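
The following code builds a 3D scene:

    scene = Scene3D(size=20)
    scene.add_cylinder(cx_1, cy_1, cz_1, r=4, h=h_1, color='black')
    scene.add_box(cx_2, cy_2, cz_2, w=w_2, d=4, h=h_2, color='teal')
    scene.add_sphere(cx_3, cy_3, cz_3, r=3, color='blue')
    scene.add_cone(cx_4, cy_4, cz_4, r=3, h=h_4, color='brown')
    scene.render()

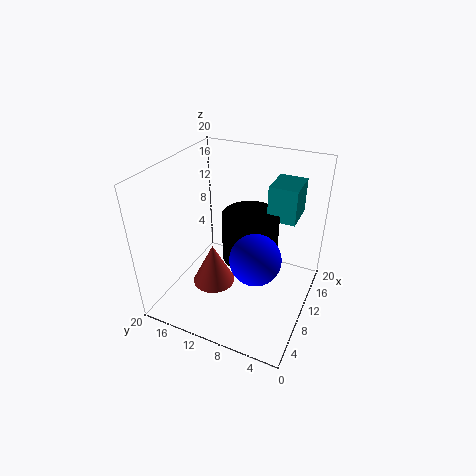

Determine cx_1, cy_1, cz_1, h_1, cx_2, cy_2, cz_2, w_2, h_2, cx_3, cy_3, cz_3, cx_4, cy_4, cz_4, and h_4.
cx_1 = 12
cy_1 = 9
cz_1 = 6
h_1 = 7
cx_2 = 13
cy_2 = 3
cz_2 = 12
w_2 = 5
h_2 = 5
cx_3 = 4
cy_3 = 5
cz_3 = 12
cx_4 = 8
cy_4 = 13
cz_4 = 3
h_4 = 6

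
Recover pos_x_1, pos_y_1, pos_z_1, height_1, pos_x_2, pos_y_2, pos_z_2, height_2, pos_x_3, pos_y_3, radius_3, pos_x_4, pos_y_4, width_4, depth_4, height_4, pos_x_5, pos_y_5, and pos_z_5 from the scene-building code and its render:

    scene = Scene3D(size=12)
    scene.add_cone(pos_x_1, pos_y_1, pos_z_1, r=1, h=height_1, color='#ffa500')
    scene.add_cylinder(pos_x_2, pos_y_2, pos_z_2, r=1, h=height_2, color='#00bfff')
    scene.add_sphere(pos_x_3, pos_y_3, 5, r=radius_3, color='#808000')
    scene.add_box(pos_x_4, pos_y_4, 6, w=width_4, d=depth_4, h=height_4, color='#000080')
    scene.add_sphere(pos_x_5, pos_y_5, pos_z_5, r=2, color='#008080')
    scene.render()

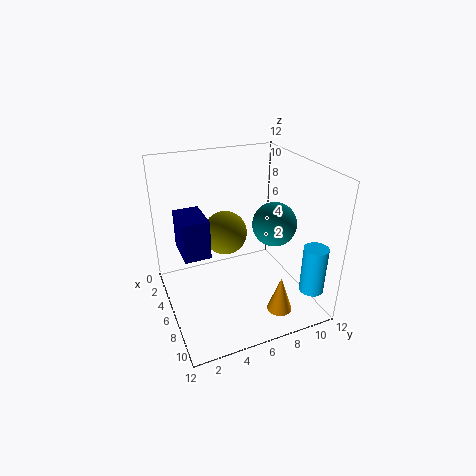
pos_x_1 = 10, pos_y_1 = 8, pos_z_1 = 1, height_1 = 3, pos_x_2 = 10, pos_y_2 = 11, pos_z_2 = 2, height_2 = 4, pos_x_3 = 3, pos_y_3 = 6, radius_3 = 2, pos_x_4 = 5, pos_y_4 = 1, width_4 = 3, depth_4 = 2, height_4 = 3, pos_x_5 = 5, pos_y_5 = 10, pos_z_5 = 6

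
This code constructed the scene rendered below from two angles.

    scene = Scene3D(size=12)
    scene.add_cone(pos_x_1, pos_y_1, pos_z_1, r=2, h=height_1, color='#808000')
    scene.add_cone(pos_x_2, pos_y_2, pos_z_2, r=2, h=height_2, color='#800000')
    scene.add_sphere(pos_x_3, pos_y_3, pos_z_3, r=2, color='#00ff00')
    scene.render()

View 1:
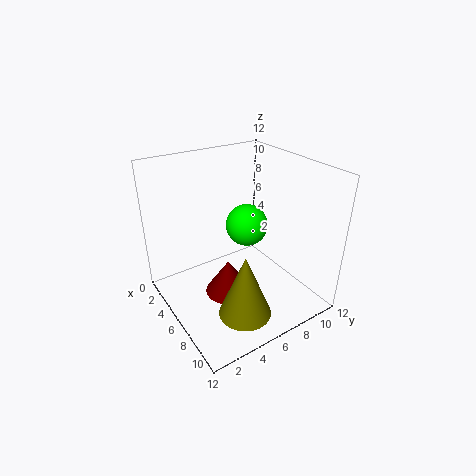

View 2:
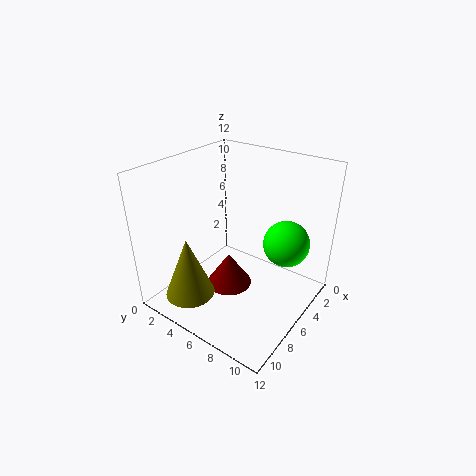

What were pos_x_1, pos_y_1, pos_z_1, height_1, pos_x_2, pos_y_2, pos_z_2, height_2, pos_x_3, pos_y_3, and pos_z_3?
pos_x_1 = 10; pos_y_1 = 4; pos_z_1 = 2; height_1 = 5; pos_x_2 = 6; pos_y_2 = 5; pos_z_2 = 1; height_2 = 3; pos_x_3 = 3; pos_y_3 = 9; pos_z_3 = 5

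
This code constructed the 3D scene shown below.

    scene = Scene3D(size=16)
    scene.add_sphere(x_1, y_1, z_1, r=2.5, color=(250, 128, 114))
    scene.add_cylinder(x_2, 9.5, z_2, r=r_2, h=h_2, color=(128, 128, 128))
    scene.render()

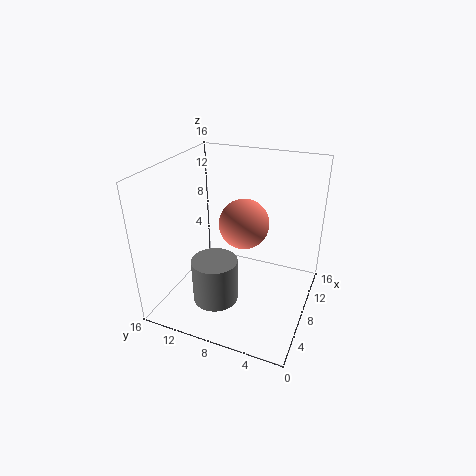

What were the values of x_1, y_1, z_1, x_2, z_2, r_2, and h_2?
x_1 = 6, y_1 = 6.5, z_1 = 11, x_2 = 5, z_2 = 1.5, r_2 = 2.5, h_2 = 5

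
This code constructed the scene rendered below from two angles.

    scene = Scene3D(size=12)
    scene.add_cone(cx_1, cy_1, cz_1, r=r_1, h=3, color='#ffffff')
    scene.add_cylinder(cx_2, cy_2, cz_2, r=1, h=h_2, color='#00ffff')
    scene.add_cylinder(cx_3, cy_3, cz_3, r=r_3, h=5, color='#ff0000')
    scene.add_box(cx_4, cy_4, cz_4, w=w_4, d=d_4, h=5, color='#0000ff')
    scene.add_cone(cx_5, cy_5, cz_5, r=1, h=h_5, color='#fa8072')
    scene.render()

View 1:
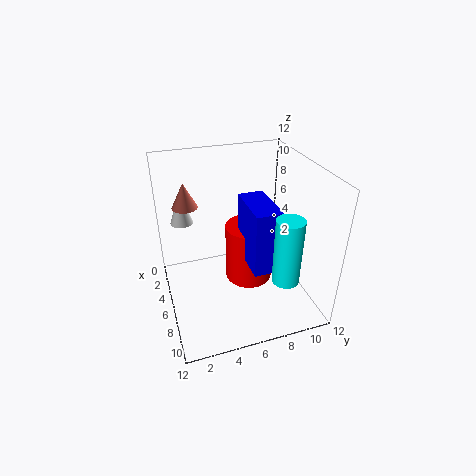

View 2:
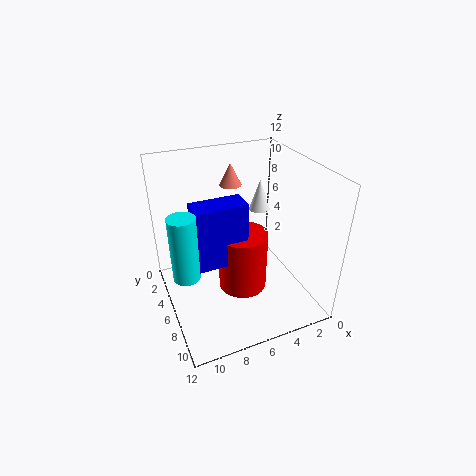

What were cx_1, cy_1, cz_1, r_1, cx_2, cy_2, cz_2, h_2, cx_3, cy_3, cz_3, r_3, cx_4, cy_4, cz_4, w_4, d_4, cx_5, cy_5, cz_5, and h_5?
cx_1 = 2; cy_1 = 2; cz_1 = 6; r_1 = 1; cx_2 = 11; cy_2 = 8; cz_2 = 5; h_2 = 5; cx_3 = 6; cy_3 = 7; cz_3 = 2; r_3 = 2; cx_4 = 6; cy_4 = 6; cz_4 = 5; w_4 = 4; d_4 = 2; cx_5 = 5; cy_5 = 2; cz_5 = 9; h_5 = 2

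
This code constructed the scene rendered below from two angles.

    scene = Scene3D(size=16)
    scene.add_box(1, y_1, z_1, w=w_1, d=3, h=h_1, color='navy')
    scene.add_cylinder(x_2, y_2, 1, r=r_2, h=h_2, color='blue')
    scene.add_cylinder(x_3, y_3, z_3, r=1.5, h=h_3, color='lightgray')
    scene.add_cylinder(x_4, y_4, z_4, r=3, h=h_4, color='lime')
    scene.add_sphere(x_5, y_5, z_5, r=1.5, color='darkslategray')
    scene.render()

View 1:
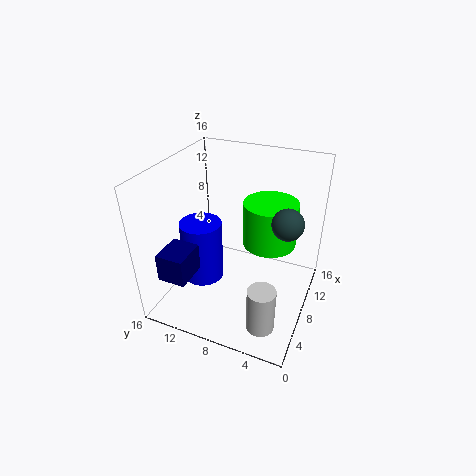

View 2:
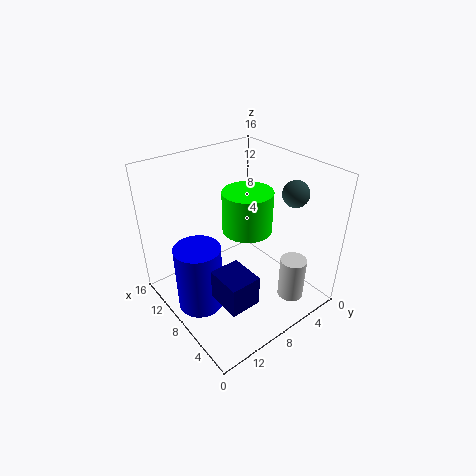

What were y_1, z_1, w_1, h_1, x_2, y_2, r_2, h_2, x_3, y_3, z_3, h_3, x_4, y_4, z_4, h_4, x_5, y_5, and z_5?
y_1 = 11, z_1 = 5.5, w_1 = 3.5, h_1 = 3, x_2 = 8.5, y_2 = 13, r_2 = 2.5, h_2 = 7.5, x_3 = 3.5, y_3 = 3.5, z_3 = 0.5, h_3 = 5, x_4 = 10, y_4 = 5, z_4 = 7, h_4 = 5, x_5 = 5.5, y_5 = 2, z_5 = 12.5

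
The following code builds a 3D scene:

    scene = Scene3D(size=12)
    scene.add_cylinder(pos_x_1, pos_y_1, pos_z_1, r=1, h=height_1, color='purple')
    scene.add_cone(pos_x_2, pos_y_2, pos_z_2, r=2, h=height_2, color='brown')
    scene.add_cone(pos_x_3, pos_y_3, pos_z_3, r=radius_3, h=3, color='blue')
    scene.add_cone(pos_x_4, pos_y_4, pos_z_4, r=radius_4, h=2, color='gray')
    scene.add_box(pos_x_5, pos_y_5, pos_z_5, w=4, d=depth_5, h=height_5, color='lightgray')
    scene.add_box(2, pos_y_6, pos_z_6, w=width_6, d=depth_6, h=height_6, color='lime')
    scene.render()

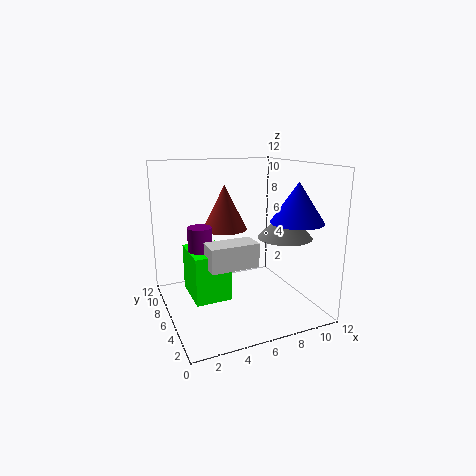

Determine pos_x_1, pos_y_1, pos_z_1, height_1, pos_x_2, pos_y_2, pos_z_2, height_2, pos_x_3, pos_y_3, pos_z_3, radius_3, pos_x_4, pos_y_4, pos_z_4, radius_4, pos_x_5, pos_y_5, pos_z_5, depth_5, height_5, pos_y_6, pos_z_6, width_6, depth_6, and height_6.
pos_x_1 = 3, pos_y_1 = 7, pos_z_1 = 2, height_1 = 5, pos_x_2 = 6, pos_y_2 = 9, pos_z_2 = 6, height_2 = 4, pos_x_3 = 9, pos_y_3 = 2, pos_z_3 = 8, radius_3 = 2, pos_x_4 = 8, pos_y_4 = 2, pos_z_4 = 7, radius_4 = 2, pos_x_5 = 3, pos_y_5 = 4, pos_z_5 = 4, depth_5 = 2, height_5 = 2, pos_y_6 = 5, pos_z_6 = 1, width_6 = 3, depth_6 = 4, height_6 = 4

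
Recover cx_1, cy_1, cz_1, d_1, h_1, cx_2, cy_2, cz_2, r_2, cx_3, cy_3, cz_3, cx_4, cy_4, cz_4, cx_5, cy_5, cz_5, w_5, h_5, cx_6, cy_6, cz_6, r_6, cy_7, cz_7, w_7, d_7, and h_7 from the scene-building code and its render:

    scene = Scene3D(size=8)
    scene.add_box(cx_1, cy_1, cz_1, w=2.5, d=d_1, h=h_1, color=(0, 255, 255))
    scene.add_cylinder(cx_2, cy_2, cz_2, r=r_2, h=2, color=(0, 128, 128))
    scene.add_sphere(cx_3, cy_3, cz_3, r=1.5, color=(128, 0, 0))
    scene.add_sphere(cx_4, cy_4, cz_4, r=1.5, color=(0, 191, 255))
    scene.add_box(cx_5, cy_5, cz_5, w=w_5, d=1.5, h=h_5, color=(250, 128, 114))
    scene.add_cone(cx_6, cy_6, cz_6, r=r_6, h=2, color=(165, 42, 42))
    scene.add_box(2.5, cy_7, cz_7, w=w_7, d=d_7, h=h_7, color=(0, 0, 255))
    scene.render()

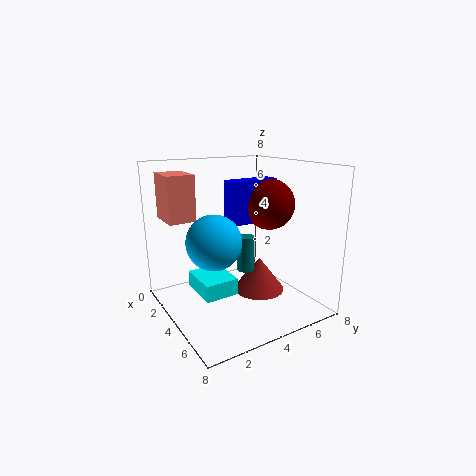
cx_1 = 1.5, cy_1 = 2, cz_1 = 0.5, d_1 = 2, h_1 = 1, cx_2 = 4, cy_2 = 4.5, cz_2 = 2, r_2 = 0.5, cx_3 = 3.5, cy_3 = 6.5, cz_3 = 5.5, cx_4 = 4, cy_4 = 2.5, cz_4 = 4, cx_5 = 1, cy_5 = 0.5, cz_5 = 5, w_5 = 2, h_5 = 2.5, cx_6 = 4, cy_6 = 5.5, cz_6 = 0.5, r_6 = 1.5, cy_7 = 4, cz_7 = 4.5, w_7 = 1, d_7 = 3, h_7 = 2.5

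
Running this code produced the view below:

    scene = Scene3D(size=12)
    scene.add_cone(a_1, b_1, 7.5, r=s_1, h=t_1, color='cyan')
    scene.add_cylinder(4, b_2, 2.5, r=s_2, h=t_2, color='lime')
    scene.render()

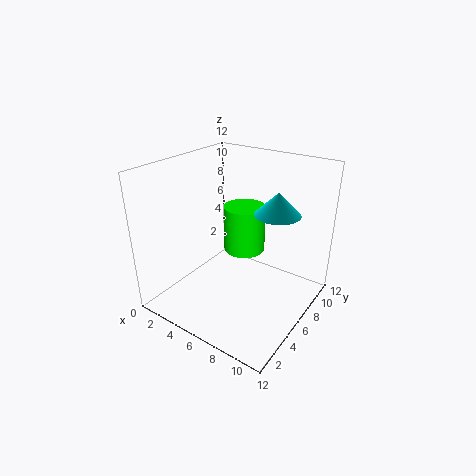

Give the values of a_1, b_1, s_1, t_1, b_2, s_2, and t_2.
a_1 = 8
b_1 = 9
s_1 = 2
t_1 = 2
b_2 = 10
s_2 = 2
t_2 = 4.5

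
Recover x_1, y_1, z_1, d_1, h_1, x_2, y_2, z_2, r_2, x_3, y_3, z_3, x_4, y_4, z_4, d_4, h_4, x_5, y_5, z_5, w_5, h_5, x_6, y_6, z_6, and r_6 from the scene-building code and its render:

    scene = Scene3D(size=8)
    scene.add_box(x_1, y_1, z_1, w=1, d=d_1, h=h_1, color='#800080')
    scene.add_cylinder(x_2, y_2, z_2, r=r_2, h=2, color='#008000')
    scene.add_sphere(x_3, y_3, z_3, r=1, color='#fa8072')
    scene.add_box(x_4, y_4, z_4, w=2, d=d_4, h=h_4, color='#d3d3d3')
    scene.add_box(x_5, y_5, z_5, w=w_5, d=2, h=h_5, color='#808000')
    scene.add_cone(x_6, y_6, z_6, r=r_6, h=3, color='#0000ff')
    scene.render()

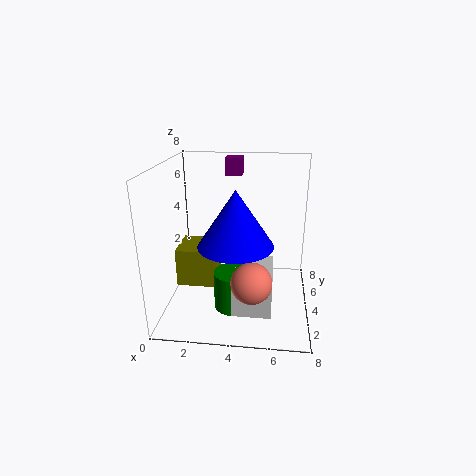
x_1 = 3
y_1 = 6
z_1 = 7
d_1 = 1
h_1 = 1
x_2 = 4
y_2 = 2
z_2 = 1
r_2 = 1
x_3 = 5
y_3 = 1
z_3 = 3
x_4 = 4
y_4 = 1
z_4 = 1
d_4 = 3
h_4 = 2
x_5 = 1
y_5 = 2
z_5 = 2
w_5 = 2
h_5 = 2
x_6 = 4
y_6 = 3
z_6 = 4
r_6 = 2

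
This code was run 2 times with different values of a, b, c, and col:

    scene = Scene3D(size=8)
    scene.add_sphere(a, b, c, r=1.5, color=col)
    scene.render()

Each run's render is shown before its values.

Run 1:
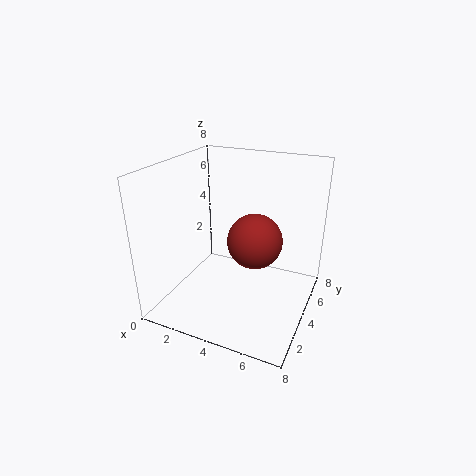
a = 5, b = 4, c = 4, col = 'brown'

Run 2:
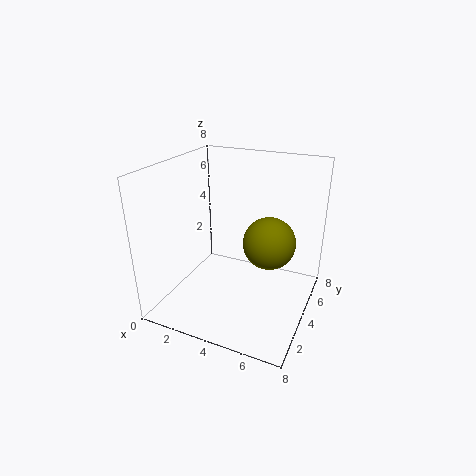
a = 5.5, b = 5, c = 3.5, col = 'olive'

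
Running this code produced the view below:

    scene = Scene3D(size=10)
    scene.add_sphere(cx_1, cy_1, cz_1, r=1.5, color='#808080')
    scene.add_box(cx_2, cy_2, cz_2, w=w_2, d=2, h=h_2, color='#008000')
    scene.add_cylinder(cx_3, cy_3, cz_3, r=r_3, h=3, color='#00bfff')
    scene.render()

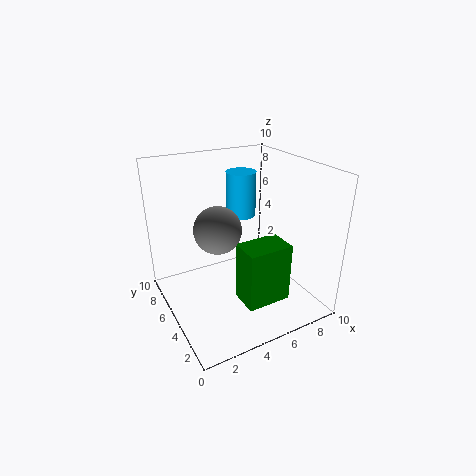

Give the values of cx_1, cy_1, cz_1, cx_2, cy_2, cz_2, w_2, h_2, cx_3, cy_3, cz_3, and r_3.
cx_1 = 3, cy_1 = 4, cz_1 = 6.5, cx_2 = 4, cy_2 = 1.5, cz_2 = 1.5, w_2 = 3, h_2 = 4, cx_3 = 5.5, cy_3 = 5.5, cz_3 = 6.5, r_3 = 1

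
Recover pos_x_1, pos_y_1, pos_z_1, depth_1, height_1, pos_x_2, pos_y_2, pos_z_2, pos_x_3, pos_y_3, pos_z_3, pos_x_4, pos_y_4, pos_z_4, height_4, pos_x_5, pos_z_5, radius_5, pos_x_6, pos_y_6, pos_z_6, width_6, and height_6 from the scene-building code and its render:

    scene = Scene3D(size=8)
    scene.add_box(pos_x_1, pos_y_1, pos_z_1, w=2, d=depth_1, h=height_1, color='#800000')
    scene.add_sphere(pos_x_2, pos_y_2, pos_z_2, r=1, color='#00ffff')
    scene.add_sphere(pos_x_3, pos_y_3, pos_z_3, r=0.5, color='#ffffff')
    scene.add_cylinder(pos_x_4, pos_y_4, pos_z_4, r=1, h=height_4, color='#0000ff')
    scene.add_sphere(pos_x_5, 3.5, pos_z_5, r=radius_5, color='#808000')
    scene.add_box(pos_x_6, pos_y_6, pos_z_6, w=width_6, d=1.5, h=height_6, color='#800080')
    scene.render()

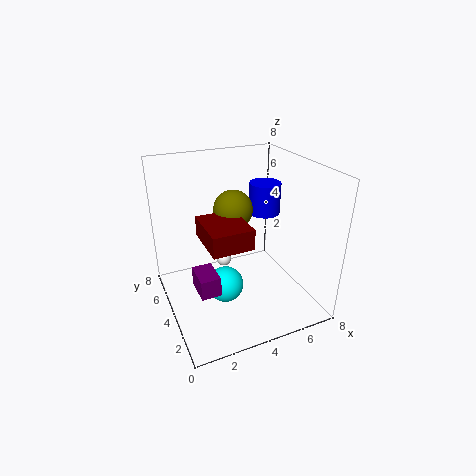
pos_x_1 = 1.5; pos_y_1 = 1; pos_z_1 = 5; depth_1 = 2.5; height_1 = 1; pos_x_2 = 3; pos_y_2 = 3.5; pos_z_2 = 1.5; pos_x_3 = 4.5; pos_y_3 = 7.5; pos_z_3 = 0.5; pos_x_4 = 7; pos_y_4 = 6.5; pos_z_4 = 4; height_4 = 2; pos_x_5 = 3.5; pos_z_5 = 6; radius_5 = 1; pos_x_6 = 1; pos_y_6 = 1.5; pos_z_6 = 2.5; width_6 = 1; height_6 = 1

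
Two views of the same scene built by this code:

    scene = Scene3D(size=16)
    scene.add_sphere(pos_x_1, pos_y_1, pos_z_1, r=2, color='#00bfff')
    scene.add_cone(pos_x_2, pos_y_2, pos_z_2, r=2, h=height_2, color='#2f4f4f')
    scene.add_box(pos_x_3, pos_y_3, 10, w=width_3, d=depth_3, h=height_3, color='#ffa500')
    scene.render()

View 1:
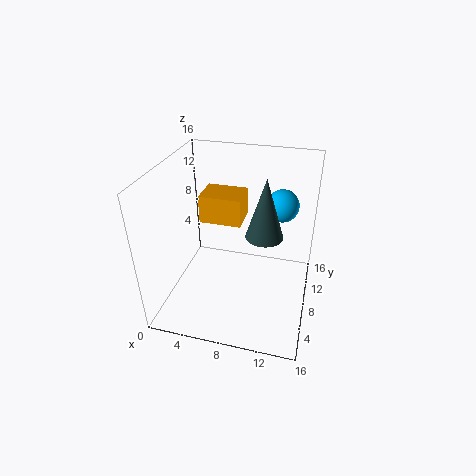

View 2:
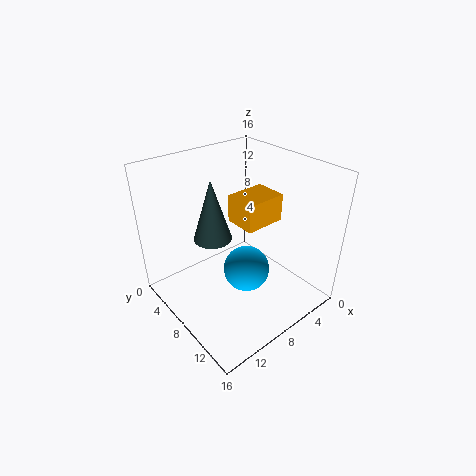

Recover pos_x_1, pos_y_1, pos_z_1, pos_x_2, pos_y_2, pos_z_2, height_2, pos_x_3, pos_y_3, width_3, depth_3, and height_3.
pos_x_1 = 12
pos_y_1 = 14
pos_z_1 = 9.5
pos_x_2 = 11
pos_y_2 = 7.5
pos_z_2 = 9
height_2 = 6.5
pos_x_3 = 4
pos_y_3 = 7
width_3 = 4.5
depth_3 = 3.5
height_3 = 3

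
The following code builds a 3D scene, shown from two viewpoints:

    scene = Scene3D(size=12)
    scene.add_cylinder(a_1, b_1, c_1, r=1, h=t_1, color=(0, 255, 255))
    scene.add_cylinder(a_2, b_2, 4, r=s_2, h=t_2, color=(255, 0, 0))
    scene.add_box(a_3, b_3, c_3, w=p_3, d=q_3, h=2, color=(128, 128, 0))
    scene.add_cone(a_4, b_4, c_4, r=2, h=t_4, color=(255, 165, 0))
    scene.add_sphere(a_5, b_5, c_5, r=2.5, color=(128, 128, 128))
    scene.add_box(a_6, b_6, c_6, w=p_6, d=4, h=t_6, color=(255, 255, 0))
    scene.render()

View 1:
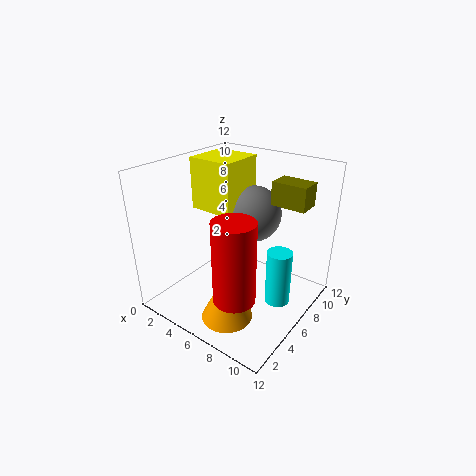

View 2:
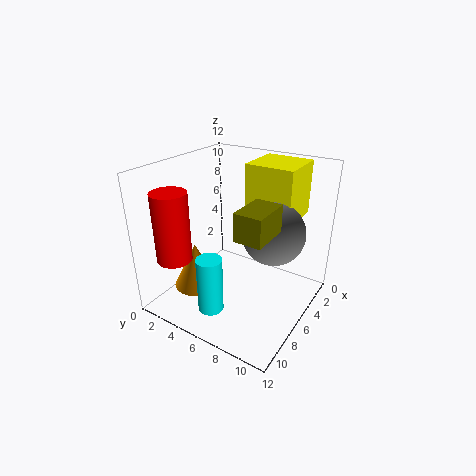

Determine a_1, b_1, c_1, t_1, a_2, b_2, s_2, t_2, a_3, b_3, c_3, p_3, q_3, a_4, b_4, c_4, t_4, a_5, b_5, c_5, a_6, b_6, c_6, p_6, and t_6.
a_1 = 10, b_1 = 6, c_1 = 1.5, t_1 = 4.5, a_2 = 9, b_2 = 1.5, s_2 = 1.5, t_2 = 6, a_3 = 7.5, b_3 = 8.5, c_3 = 8.5, p_3 = 3, q_3 = 2, a_4 = 7.5, b_4 = 2.5, c_4 = 1, t_4 = 4, a_5 = 5.5, b_5 = 9, c_5 = 7, a_6 = 1, b_6 = 6, c_6 = 7.5, p_6 = 4, t_6 = 4.5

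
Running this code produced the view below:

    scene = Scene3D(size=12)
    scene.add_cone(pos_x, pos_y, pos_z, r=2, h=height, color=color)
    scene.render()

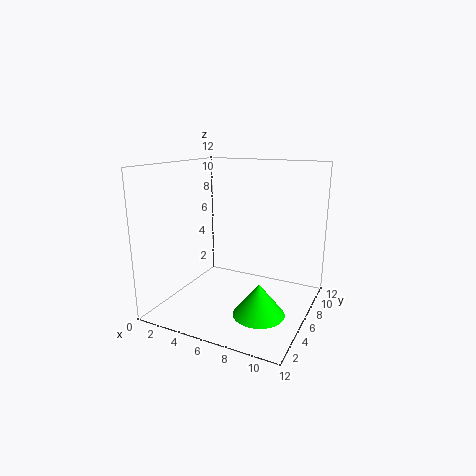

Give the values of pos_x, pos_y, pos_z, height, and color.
pos_x = 9; pos_y = 3.5; pos_z = 1; height = 2.5; color = 'lime'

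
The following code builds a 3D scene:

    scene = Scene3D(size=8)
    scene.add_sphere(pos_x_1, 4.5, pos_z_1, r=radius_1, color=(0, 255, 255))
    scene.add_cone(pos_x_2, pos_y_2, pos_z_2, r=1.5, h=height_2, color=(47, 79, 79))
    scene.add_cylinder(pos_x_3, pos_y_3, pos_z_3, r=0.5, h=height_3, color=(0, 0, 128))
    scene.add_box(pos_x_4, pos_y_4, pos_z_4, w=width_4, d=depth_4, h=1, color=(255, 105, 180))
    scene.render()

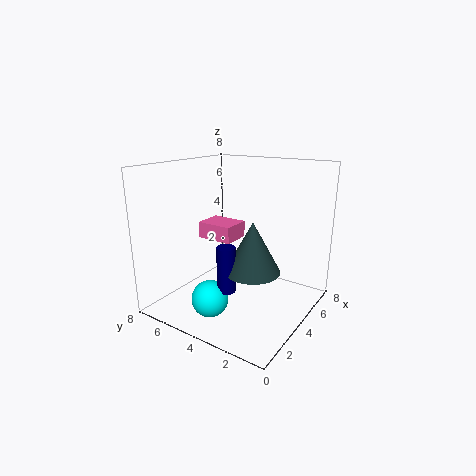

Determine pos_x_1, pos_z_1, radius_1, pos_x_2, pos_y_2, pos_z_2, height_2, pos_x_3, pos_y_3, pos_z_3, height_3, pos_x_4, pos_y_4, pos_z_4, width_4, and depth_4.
pos_x_1 = 2, pos_z_1 = 1, radius_1 = 1, pos_x_2 = 3.5, pos_y_2 = 2.75, pos_z_2 = 2.5, height_2 = 2.75, pos_x_3 = 2.5, pos_y_3 = 3.75, pos_z_3 = 1.5, height_3 = 2.5, pos_x_4 = 4.5, pos_y_4 = 5, pos_z_4 = 3.25, width_4 = 1.75, depth_4 = 2.25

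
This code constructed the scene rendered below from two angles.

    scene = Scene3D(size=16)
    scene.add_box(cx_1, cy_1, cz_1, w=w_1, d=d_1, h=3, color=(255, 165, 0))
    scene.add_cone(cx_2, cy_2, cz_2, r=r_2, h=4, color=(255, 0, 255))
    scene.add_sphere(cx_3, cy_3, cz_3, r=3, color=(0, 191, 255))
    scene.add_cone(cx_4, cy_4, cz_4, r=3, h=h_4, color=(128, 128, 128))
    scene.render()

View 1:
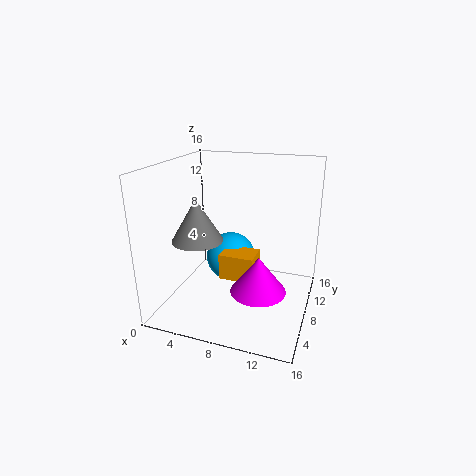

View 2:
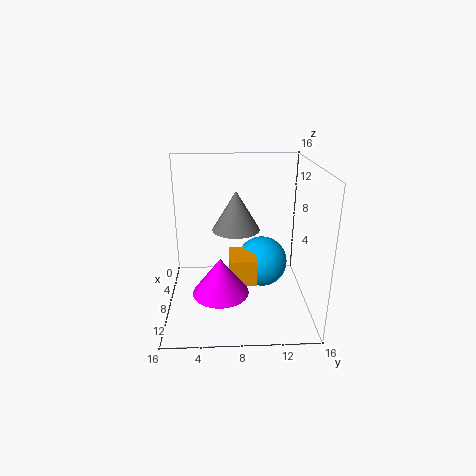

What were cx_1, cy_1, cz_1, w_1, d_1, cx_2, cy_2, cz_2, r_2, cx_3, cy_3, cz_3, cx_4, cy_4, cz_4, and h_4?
cx_1 = 6; cy_1 = 7; cz_1 = 3; w_1 = 4; d_1 = 3; cx_2 = 11; cy_2 = 6; cz_2 = 3; r_2 = 3; cx_3 = 6; cy_3 = 11; cz_3 = 4; cx_4 = 3; cy_4 = 8; cz_4 = 7; h_4 = 5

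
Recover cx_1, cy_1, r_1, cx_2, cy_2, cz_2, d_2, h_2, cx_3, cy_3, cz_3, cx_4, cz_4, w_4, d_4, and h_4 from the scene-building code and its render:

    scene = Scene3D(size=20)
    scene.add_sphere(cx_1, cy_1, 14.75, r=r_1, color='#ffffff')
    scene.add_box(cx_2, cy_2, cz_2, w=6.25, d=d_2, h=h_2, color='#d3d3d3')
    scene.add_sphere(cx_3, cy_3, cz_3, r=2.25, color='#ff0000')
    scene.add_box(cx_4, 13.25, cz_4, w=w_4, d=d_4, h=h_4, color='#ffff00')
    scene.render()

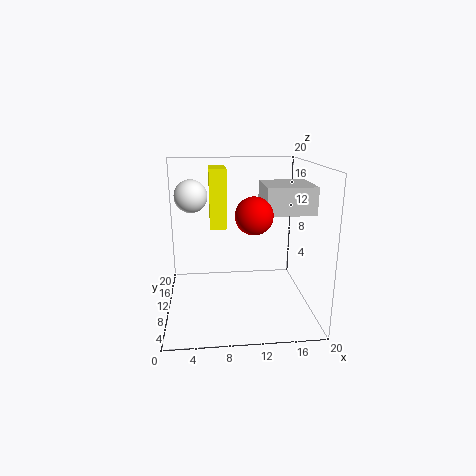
cx_1 = 3.5, cy_1 = 16, r_1 = 2.5, cx_2 = 13, cy_2 = 5, cz_2 = 14.25, d_2 = 6.5, h_2 = 3.5, cx_3 = 11.25, cy_3 = 4, cz_3 = 14.75, cx_4 = 6.25, cz_4 = 10.25, w_4 = 2.5, d_4 = 6, h_4 = 8.75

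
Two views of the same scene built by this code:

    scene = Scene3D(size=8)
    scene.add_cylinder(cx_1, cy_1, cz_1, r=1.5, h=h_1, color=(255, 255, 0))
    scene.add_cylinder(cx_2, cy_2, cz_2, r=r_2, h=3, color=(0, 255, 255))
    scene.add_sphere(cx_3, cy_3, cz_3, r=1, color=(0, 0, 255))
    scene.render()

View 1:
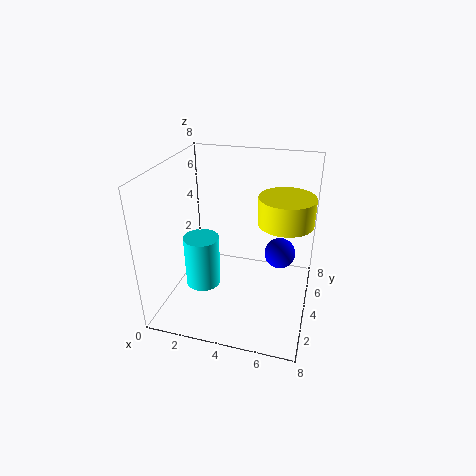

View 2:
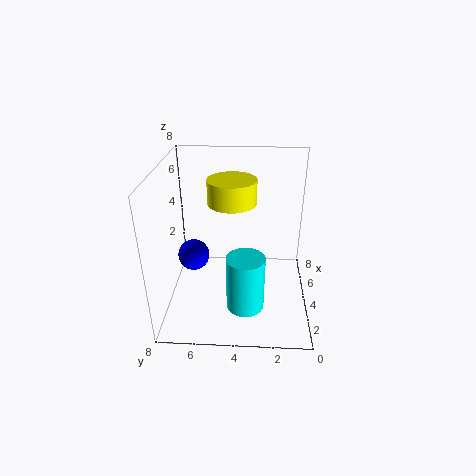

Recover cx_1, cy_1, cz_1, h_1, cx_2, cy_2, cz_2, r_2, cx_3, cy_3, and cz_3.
cx_1 = 6.5, cy_1 = 4.5, cz_1 = 5, h_1 = 1.5, cx_2 = 2, cy_2 = 3.5, cz_2 = 1, r_2 = 1, cx_3 = 6, cy_3 = 7, cz_3 = 1.5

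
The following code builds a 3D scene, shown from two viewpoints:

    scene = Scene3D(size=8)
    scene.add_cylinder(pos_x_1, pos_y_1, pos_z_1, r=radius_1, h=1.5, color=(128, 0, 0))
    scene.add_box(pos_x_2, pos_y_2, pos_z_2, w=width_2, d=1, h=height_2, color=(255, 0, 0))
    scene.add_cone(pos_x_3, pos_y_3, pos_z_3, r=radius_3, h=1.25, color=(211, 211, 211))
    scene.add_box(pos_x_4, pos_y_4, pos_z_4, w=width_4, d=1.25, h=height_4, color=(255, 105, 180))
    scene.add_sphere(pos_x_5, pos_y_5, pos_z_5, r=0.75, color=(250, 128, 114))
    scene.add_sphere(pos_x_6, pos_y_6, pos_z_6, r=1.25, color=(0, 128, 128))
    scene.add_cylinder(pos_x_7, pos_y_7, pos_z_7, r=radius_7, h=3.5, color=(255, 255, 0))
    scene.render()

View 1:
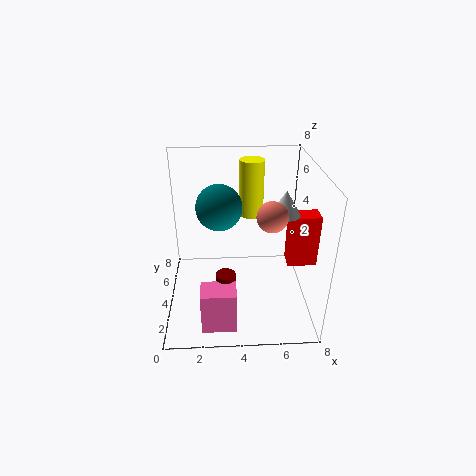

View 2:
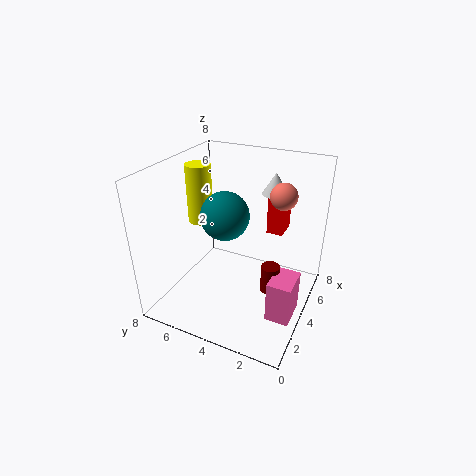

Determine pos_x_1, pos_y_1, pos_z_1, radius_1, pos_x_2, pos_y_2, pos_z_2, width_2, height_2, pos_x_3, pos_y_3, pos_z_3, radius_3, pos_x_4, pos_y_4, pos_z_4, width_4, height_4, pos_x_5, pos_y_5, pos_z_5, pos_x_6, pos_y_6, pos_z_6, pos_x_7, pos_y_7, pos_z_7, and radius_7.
pos_x_1 = 3.25; pos_y_1 = 1.75; pos_z_1 = 1.75; radius_1 = 0.5; pos_x_2 = 6.5; pos_y_2 = 2.25; pos_z_2 = 3.25; width_2 = 1.5; height_2 = 2.75; pos_x_3 = 6.25; pos_y_3 = 2.75; pos_z_3 = 6; radius_3 = 0.75; pos_x_4 = 2; pos_y_4 = 0.25; pos_z_4 = 0.75; width_4 = 1.75; height_4 = 2.25; pos_x_5 = 5.5; pos_y_5 = 2; pos_z_5 = 6.25; pos_x_6 = 3; pos_y_6 = 4.25; pos_z_6 = 5.75; pos_x_7 = 5; pos_y_7 = 7; pos_z_7 = 4; radius_7 = 0.75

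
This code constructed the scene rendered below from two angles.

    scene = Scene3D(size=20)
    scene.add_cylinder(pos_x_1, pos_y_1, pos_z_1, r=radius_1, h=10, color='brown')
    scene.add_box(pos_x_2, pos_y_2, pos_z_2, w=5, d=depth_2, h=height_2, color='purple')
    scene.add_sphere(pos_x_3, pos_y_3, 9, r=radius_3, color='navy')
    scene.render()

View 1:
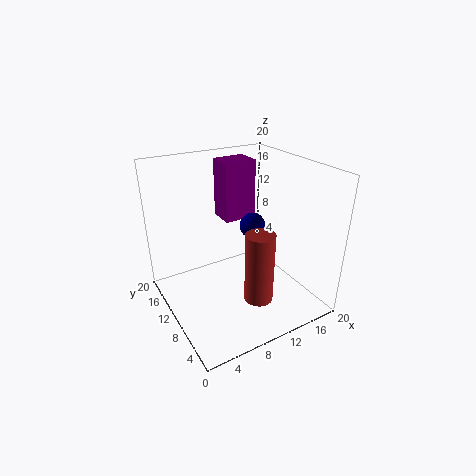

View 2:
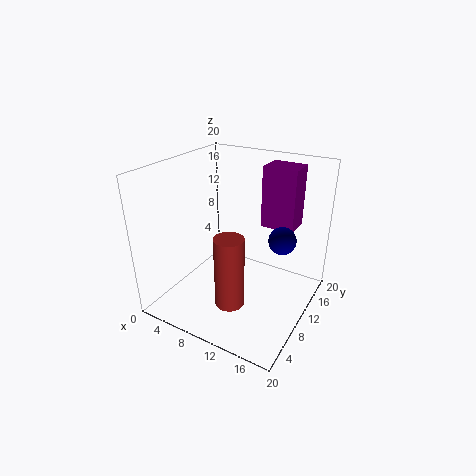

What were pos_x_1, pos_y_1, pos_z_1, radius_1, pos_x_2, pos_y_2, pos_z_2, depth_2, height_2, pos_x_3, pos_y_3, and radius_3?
pos_x_1 = 11
pos_y_1 = 6
pos_z_1 = 2
radius_1 = 2
pos_x_2 = 11
pos_y_2 = 15
pos_z_2 = 10
depth_2 = 4
height_2 = 9
pos_x_3 = 15
pos_y_3 = 14
radius_3 = 2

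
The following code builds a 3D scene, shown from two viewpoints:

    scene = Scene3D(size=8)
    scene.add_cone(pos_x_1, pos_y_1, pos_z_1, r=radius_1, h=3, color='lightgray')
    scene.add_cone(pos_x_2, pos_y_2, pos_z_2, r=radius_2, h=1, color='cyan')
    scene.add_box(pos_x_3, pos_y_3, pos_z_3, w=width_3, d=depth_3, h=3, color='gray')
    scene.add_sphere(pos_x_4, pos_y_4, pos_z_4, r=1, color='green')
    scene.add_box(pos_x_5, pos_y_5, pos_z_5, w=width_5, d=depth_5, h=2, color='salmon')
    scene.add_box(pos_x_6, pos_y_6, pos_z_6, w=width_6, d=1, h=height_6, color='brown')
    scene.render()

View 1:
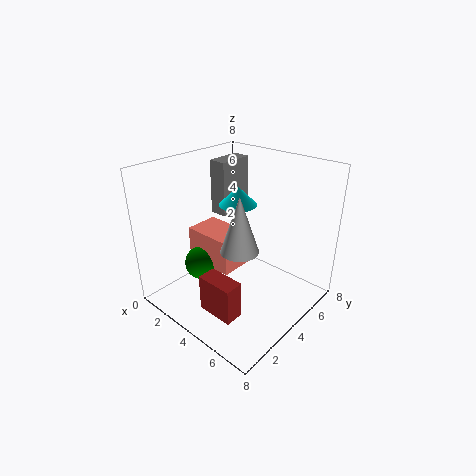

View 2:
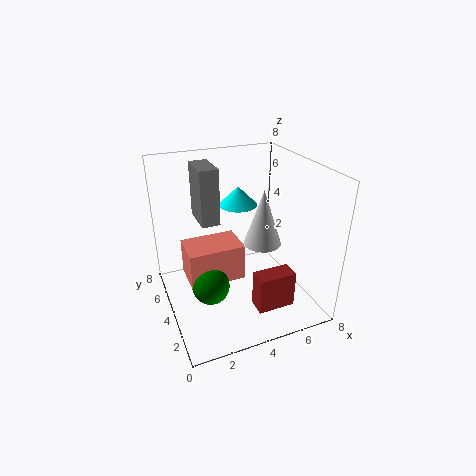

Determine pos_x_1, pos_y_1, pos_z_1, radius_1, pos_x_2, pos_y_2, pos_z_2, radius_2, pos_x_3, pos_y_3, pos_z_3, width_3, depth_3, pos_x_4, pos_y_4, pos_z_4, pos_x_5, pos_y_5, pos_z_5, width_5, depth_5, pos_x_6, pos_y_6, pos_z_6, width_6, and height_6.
pos_x_1 = 5
pos_y_1 = 3
pos_z_1 = 4
radius_1 = 1
pos_x_2 = 4
pos_y_2 = 4
pos_z_2 = 6
radius_2 = 1
pos_x_3 = 2
pos_y_3 = 4
pos_z_3 = 5
width_3 = 1
depth_3 = 2
pos_x_4 = 2
pos_y_4 = 3
pos_z_4 = 2
pos_x_5 = 1
pos_y_5 = 3
pos_z_5 = 2
width_5 = 3
depth_5 = 2
pos_x_6 = 4
pos_y_6 = 1
pos_z_6 = 1
width_6 = 2
height_6 = 2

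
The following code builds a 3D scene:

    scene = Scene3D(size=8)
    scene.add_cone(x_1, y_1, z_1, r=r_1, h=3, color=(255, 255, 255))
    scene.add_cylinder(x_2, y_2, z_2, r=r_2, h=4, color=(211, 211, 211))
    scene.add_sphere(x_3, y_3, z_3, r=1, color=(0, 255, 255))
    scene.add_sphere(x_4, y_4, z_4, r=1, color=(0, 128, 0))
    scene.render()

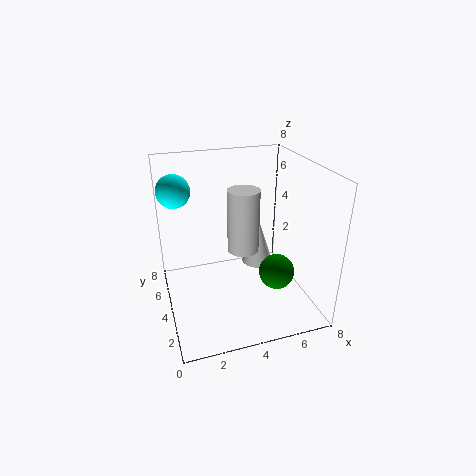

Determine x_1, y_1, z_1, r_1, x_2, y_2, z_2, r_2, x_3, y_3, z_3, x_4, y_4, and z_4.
x_1 = 6
y_1 = 6
z_1 = 1
r_1 = 1
x_2 = 5
y_2 = 6
z_2 = 2
r_2 = 1
x_3 = 1
y_3 = 7
z_3 = 6
x_4 = 6
y_4 = 3
z_4 = 2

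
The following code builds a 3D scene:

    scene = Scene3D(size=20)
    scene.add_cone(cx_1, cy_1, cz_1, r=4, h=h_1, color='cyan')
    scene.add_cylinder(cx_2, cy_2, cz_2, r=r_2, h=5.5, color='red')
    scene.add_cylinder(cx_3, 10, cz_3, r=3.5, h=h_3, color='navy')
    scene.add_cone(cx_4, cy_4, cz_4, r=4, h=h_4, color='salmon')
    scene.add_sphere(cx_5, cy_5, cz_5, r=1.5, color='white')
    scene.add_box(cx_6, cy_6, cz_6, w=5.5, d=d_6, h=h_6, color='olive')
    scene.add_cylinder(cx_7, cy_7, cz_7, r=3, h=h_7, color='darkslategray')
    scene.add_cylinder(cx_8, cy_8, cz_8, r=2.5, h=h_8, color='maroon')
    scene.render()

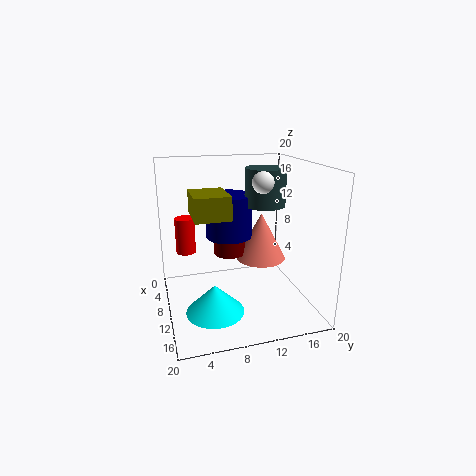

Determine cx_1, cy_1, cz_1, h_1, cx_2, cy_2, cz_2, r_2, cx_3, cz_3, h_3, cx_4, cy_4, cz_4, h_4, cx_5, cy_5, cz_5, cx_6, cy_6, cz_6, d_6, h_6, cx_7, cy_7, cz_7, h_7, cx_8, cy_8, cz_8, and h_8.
cx_1 = 12.5; cy_1 = 6; cz_1 = 0.5; h_1 = 4; cx_2 = 3.5; cy_2 = 3.5; cz_2 = 6; r_2 = 1.5; cx_3 = 5; cz_3 = 8.5; h_3 = 6.5; cx_4 = 4.5; cy_4 = 15.5; cz_4 = 4; h_4 = 7.5; cx_5 = 10; cy_5 = 13.5; cz_5 = 17.5; cx_6 = 9; cy_6 = 3.5; cz_6 = 14; d_6 = 4.5; h_6 = 3; cx_7 = 7; cy_7 = 15; cz_7 = 13.5; h_7 = 5.5; cx_8 = 3.5; cy_8 = 10.5; cz_8 = 5; h_8 = 3.5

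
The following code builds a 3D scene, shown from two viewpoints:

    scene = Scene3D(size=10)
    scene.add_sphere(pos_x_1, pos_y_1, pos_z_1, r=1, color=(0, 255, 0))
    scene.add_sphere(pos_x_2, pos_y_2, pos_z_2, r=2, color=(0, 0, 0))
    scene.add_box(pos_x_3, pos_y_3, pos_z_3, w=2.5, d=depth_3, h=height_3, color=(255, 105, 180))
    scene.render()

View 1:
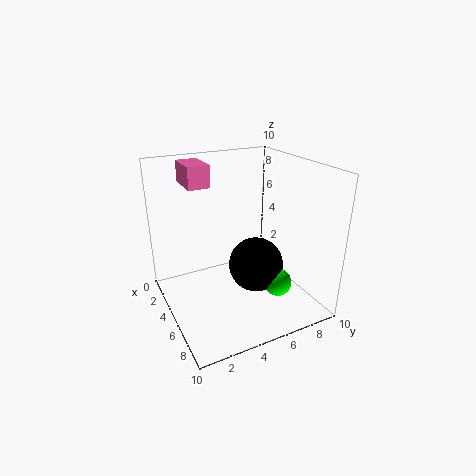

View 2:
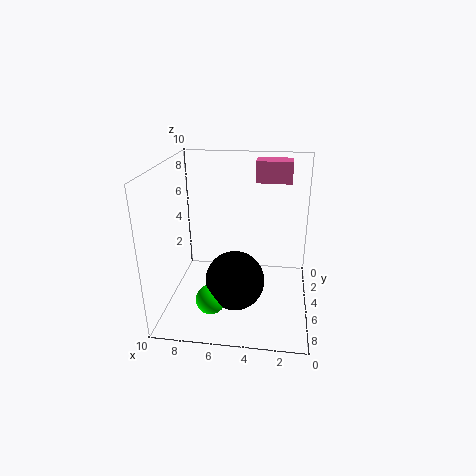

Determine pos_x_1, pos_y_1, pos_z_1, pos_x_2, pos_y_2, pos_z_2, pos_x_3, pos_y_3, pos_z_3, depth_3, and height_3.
pos_x_1 = 6.5
pos_y_1 = 7.5
pos_z_1 = 1.5
pos_x_2 = 5
pos_y_2 = 6.5
pos_z_2 = 2.5
pos_x_3 = 1.5
pos_y_3 = 2
pos_z_3 = 8.5
depth_3 = 1.5
height_3 = 1.5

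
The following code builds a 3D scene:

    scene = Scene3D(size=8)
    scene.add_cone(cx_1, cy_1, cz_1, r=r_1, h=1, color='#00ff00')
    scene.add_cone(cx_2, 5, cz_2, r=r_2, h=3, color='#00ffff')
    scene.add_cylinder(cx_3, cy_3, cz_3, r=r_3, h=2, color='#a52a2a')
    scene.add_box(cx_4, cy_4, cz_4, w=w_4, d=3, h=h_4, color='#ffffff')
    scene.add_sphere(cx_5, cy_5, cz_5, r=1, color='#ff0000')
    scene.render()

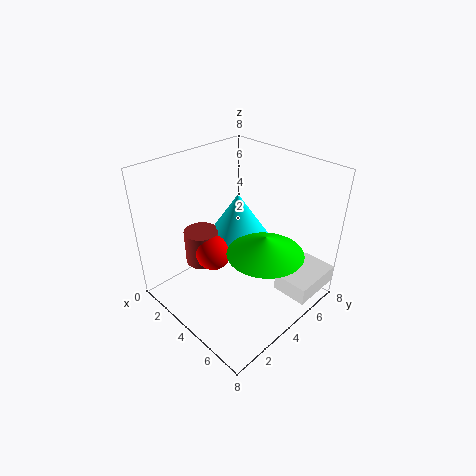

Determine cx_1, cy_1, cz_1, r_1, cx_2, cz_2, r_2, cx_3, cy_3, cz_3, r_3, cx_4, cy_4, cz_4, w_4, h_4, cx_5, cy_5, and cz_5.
cx_1 = 6
cy_1 = 4
cz_1 = 4
r_1 = 2
cx_2 = 3
cz_2 = 3
r_2 = 2
cx_3 = 2
cy_3 = 3
cz_3 = 2
r_3 = 1
cx_4 = 6
cy_4 = 5
cz_4 = 1
w_4 = 2
h_4 = 1
cx_5 = 3
cy_5 = 3
cz_5 = 3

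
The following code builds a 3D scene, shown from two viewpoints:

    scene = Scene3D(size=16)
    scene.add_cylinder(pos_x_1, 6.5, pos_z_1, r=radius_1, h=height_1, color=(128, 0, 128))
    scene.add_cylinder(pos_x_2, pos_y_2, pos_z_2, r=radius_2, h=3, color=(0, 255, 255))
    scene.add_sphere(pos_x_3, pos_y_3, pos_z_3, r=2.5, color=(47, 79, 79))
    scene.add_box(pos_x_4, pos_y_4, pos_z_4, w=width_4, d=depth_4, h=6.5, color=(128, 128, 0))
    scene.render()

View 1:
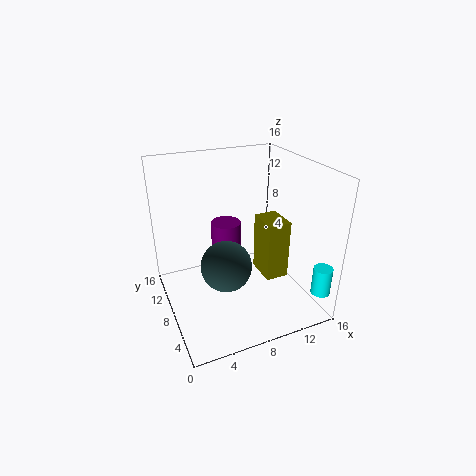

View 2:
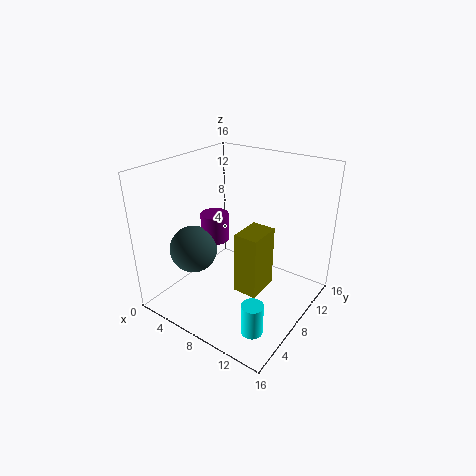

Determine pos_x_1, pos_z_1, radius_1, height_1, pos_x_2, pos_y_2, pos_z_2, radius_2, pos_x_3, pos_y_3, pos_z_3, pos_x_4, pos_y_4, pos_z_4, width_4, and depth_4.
pos_x_1 = 6; pos_z_1 = 8; radius_1 = 1.5; height_1 = 3; pos_x_2 = 14.5; pos_y_2 = 1; pos_z_2 = 3.5; radius_2 = 1; pos_x_3 = 5; pos_y_3 = 4; pos_z_3 = 7.5; pos_x_4 = 10; pos_y_4 = 4.5; pos_z_4 = 4; width_4 = 2.5; depth_4 = 3.5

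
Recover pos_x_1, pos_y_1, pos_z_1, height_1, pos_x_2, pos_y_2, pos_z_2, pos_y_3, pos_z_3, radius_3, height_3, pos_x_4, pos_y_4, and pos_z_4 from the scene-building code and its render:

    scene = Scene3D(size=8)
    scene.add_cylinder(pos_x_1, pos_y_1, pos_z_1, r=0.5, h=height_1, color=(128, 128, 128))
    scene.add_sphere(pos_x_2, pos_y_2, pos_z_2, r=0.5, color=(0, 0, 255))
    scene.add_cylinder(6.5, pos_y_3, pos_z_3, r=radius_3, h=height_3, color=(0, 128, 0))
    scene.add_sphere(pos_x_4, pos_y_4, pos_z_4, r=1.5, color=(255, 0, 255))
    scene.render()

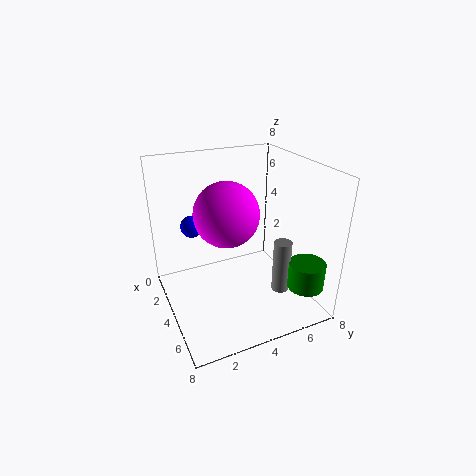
pos_x_1 = 5.5, pos_y_1 = 6, pos_z_1 = 1, height_1 = 3, pos_x_2 = 5.5, pos_y_2 = 1, pos_z_2 = 6, pos_y_3 = 7, pos_z_3 = 1.5, radius_3 = 1, height_3 = 1.5, pos_x_4 = 6, pos_y_4 = 2.5, pos_z_4 = 6.5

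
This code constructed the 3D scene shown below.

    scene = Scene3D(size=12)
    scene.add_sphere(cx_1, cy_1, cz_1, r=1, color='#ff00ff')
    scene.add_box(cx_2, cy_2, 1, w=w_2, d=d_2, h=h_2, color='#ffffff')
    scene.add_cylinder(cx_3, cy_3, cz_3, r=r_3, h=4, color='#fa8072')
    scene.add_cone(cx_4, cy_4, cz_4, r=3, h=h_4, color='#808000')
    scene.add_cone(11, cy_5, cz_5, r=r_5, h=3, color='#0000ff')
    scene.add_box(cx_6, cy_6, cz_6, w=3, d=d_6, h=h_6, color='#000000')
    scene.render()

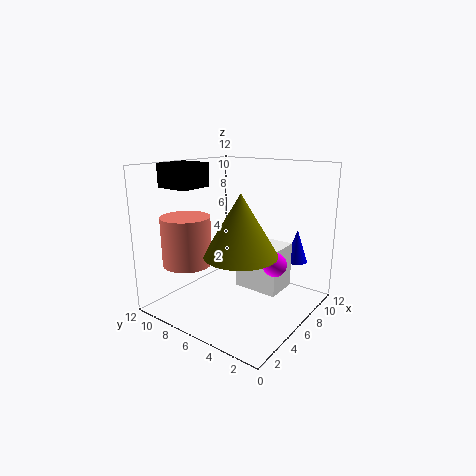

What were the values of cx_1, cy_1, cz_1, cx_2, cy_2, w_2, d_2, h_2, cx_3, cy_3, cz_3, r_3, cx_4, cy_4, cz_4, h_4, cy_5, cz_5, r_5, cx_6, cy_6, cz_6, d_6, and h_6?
cx_1 = 7
cy_1 = 3
cz_1 = 4
cx_2 = 7
cy_2 = 3
w_2 = 3
d_2 = 4
h_2 = 4
cx_3 = 3
cy_3 = 9
cz_3 = 4
r_3 = 2
cx_4 = 5
cy_4 = 5
cz_4 = 5
h_4 = 5
cy_5 = 3
cz_5 = 3
r_5 = 1
cx_6 = 3
cy_6 = 9
cz_6 = 10
d_6 = 3
h_6 = 2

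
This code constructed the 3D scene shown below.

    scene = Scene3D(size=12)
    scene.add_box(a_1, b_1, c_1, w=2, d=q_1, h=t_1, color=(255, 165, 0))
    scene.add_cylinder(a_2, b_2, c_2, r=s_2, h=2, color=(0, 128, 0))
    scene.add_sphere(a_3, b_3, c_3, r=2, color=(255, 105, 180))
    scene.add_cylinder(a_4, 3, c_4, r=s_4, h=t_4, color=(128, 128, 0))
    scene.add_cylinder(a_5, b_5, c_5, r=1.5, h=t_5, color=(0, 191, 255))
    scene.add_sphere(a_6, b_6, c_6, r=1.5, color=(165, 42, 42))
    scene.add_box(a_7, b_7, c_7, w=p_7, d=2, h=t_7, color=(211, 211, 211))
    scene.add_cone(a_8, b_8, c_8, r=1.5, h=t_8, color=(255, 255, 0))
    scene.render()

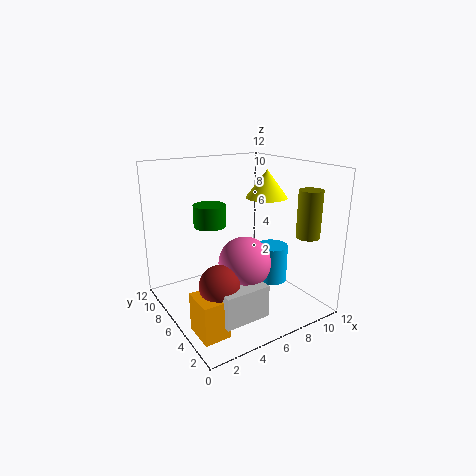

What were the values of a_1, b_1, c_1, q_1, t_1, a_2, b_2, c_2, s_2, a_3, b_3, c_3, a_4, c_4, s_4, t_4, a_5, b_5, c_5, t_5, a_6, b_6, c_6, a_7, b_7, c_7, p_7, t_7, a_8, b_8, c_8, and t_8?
a_1 = 0.5
b_1 = 1.5
c_1 = 0.5
q_1 = 2.5
t_1 = 3
a_2 = 5.5
b_2 = 10
c_2 = 6
s_2 = 1.5
a_3 = 5
b_3 = 3.5
c_3 = 5
a_4 = 11
c_4 = 6
s_4 = 1
t_4 = 4
a_5 = 10.5
b_5 = 7
c_5 = 0.5
t_5 = 3.5
a_6 = 2.5
b_6 = 3
c_6 = 4
a_7 = 2
b_7 = 1
c_7 = 1.5
p_7 = 3.5
t_7 = 2.5
a_8 = 6.5
b_8 = 3
c_8 = 10
t_8 = 2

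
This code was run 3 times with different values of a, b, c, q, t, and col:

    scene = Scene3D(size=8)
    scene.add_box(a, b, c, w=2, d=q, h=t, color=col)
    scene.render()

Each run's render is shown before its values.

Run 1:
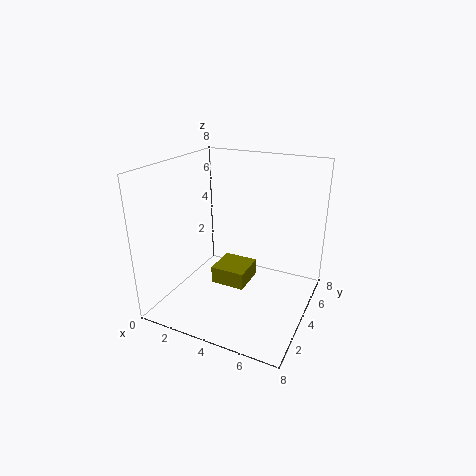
a = 2.5; b = 3.5; c = 1; q = 2; t = 1; col = 'olive'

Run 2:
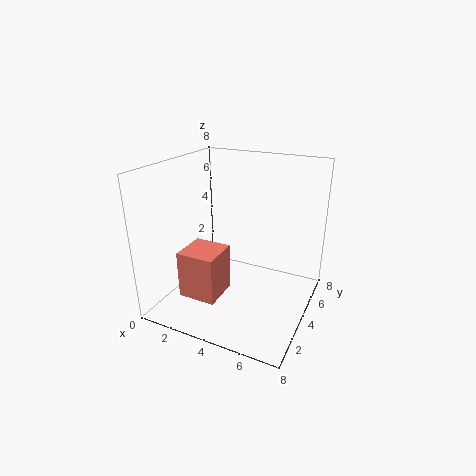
a = 2; b = 1; c = 1.5; q = 2; t = 2.5; col = 'salmon'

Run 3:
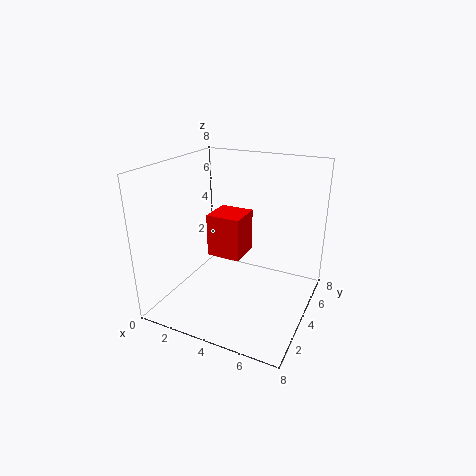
a = 2; b = 4; c = 2.5; q = 2; t = 2.5; col = 'red'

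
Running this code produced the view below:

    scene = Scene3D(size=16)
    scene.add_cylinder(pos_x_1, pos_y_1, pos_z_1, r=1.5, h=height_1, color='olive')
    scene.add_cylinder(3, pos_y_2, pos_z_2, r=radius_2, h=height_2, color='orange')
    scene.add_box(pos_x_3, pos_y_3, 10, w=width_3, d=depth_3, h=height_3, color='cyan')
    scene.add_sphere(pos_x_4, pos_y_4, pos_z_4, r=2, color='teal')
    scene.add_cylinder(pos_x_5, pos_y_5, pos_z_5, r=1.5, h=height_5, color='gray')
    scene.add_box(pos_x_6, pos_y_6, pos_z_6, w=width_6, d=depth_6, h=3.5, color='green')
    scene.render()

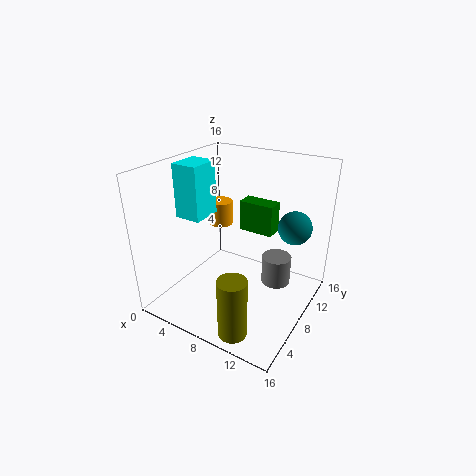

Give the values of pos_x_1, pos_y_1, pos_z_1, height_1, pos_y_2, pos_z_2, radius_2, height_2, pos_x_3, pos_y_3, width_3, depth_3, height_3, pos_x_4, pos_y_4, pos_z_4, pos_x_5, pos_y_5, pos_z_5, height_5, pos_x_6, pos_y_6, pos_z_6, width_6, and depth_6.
pos_x_1 = 11, pos_y_1 = 2, pos_z_1 = 0.5, height_1 = 6.5, pos_y_2 = 12, pos_z_2 = 7, radius_2 = 1.5, height_2 = 3, pos_x_3 = 1.5, pos_y_3 = 5.5, width_3 = 3, depth_3 = 3.5, height_3 = 6, pos_x_4 = 12.5, pos_y_4 = 13.5, pos_z_4 = 8, pos_x_5 = 13, pos_y_5 = 7.5, pos_z_5 = 4.5, height_5 = 3, pos_x_6 = 7, pos_y_6 = 10, pos_z_6 = 8, width_6 = 4, depth_6 = 2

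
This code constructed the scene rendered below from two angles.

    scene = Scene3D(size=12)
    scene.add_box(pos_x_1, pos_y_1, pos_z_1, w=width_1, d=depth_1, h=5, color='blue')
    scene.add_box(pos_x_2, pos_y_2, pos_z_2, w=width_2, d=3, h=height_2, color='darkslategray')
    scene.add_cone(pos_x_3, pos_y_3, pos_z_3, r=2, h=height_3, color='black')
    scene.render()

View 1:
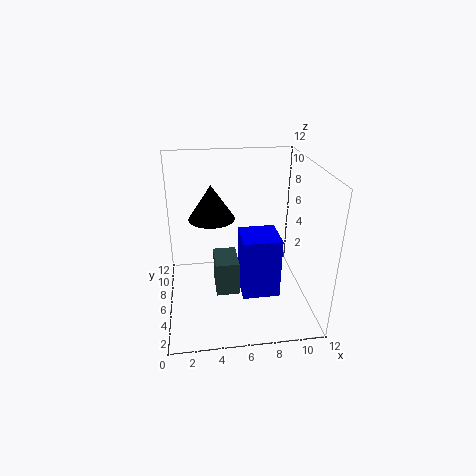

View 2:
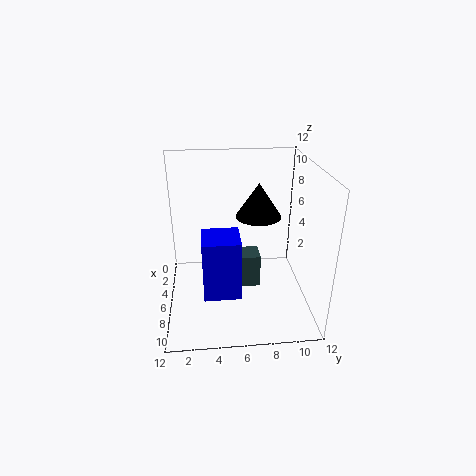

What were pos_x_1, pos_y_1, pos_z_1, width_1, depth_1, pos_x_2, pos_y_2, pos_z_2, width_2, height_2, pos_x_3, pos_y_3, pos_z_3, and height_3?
pos_x_1 = 6, pos_y_1 = 3, pos_z_1 = 2, width_1 = 3, depth_1 = 3, pos_x_2 = 4, pos_y_2 = 5, pos_z_2 = 1, width_2 = 2, height_2 = 3, pos_x_3 = 4, pos_y_3 = 8, pos_z_3 = 7, height_3 = 3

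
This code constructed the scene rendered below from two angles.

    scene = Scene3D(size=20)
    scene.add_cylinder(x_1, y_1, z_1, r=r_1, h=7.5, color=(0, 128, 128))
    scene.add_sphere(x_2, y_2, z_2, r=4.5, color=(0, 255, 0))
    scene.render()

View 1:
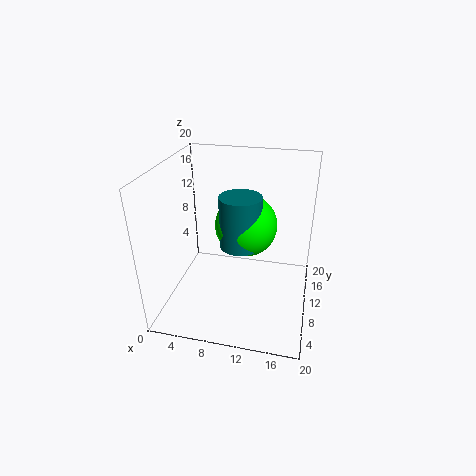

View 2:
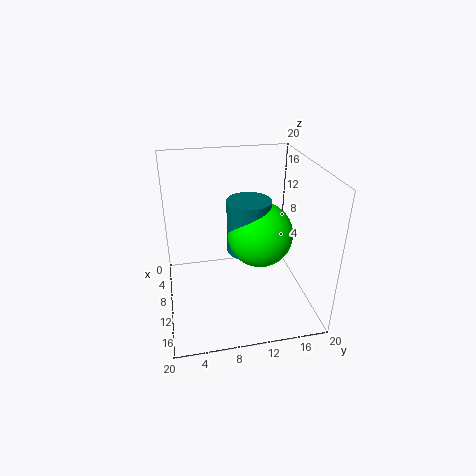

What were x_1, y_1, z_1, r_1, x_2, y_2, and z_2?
x_1 = 10; y_1 = 11.5; z_1 = 8; r_1 = 3; x_2 = 10.5; y_2 = 13; z_2 = 10.5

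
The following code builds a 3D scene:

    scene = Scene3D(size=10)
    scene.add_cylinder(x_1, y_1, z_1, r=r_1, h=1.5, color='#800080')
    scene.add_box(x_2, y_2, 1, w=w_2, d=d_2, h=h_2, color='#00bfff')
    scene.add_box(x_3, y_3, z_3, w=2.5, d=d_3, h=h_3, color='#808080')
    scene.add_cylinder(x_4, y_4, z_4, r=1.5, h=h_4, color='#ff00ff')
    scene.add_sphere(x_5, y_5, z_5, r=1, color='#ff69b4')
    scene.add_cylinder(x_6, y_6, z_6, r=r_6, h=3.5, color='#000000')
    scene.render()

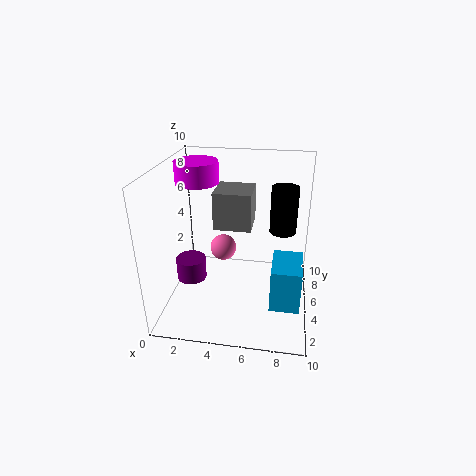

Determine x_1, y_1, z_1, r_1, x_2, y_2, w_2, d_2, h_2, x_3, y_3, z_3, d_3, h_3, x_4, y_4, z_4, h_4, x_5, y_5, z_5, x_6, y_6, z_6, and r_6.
x_1 = 2
y_1 = 3.5
z_1 = 2.5
r_1 = 1
x_2 = 7.5
y_2 = 2.5
w_2 = 2
d_2 = 3
h_2 = 3
x_3 = 3.5
y_3 = 4
z_3 = 6
d_3 = 2.5
h_3 = 2.5
x_4 = 2
y_4 = 6
z_4 = 8.5
h_4 = 1.5
x_5 = 3.5
y_5 = 7
z_5 = 3
x_6 = 8
y_6 = 7.5
z_6 = 4.5
r_6 = 1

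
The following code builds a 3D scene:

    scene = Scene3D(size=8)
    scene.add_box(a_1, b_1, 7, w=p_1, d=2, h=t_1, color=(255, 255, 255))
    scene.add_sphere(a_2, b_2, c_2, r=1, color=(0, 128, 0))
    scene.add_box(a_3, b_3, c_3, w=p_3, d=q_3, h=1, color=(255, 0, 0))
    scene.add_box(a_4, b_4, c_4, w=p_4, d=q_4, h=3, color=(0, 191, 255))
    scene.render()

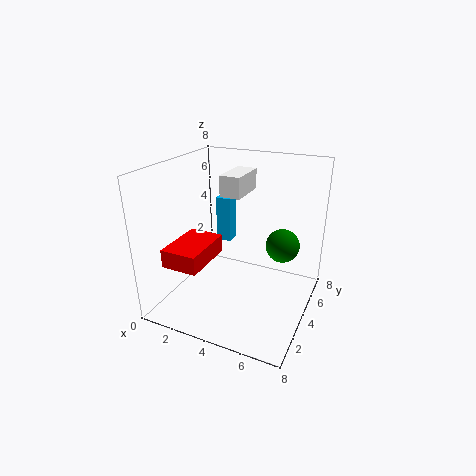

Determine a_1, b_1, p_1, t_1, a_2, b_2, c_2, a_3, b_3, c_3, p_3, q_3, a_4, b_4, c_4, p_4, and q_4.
a_1 = 4; b_1 = 2; p_1 = 1; t_1 = 1; a_2 = 6; b_2 = 6; c_2 = 3; a_3 = 1; b_3 = 1; c_3 = 3; p_3 = 2; q_3 = 3; a_4 = 1; b_4 = 7; c_4 = 2; p_4 = 1; q_4 = 1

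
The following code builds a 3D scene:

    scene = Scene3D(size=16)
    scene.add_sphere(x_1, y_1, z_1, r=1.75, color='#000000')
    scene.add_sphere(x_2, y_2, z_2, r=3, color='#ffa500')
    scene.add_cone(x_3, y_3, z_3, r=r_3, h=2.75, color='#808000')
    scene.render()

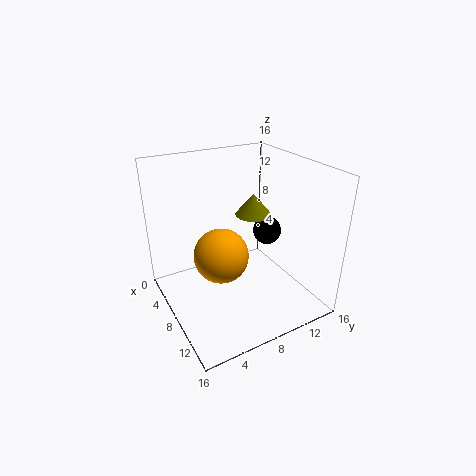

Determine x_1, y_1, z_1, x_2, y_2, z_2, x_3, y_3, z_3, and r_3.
x_1 = 5.75, y_1 = 13.5, z_1 = 6.5, x_2 = 8.25, y_2 = 5.75, z_2 = 6.5, x_3 = 4, y_3 = 12.5, z_3 = 8.25, r_3 = 2.25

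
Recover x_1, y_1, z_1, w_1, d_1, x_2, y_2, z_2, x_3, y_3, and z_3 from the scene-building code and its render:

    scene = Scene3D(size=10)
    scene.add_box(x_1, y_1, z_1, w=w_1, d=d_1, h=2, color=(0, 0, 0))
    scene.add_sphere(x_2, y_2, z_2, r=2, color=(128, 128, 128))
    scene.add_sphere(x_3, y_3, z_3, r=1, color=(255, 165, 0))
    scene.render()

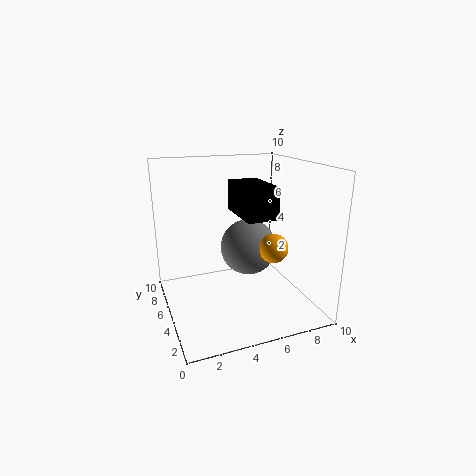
x_1 = 4.5, y_1 = 2, z_1 = 7, w_1 = 2, d_1 = 3.5, x_2 = 6, y_2 = 5.5, z_2 = 4, x_3 = 7, y_3 = 3.5, z_3 = 4.5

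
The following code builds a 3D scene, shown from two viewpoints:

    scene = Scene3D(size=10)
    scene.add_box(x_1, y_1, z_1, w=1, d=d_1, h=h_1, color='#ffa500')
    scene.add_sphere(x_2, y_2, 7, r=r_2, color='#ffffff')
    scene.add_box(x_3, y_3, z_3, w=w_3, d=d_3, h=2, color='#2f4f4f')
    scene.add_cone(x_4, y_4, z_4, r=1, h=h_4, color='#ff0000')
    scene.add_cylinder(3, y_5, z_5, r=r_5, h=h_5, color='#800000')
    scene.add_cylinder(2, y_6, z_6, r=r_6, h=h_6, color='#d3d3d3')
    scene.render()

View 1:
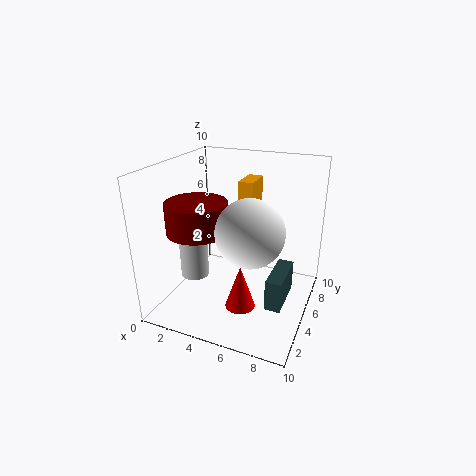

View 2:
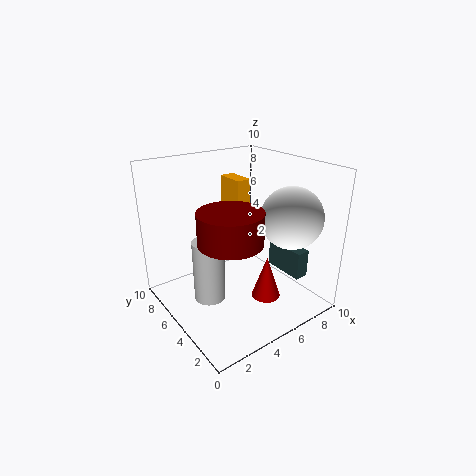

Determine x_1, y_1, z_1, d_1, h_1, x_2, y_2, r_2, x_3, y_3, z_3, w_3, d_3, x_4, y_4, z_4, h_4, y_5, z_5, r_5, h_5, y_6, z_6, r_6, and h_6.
x_1 = 5; y_1 = 5; z_1 = 6; d_1 = 2; h_1 = 3; x_2 = 7; y_2 = 2; r_2 = 2; x_3 = 8; y_3 = 2; z_3 = 2; w_3 = 1; d_3 = 3; x_4 = 6; y_4 = 3; z_4 = 1; h_4 = 3; y_5 = 3; z_5 = 6; r_5 = 2; h_5 = 2; y_6 = 4; z_6 = 2; r_6 = 1; h_6 = 4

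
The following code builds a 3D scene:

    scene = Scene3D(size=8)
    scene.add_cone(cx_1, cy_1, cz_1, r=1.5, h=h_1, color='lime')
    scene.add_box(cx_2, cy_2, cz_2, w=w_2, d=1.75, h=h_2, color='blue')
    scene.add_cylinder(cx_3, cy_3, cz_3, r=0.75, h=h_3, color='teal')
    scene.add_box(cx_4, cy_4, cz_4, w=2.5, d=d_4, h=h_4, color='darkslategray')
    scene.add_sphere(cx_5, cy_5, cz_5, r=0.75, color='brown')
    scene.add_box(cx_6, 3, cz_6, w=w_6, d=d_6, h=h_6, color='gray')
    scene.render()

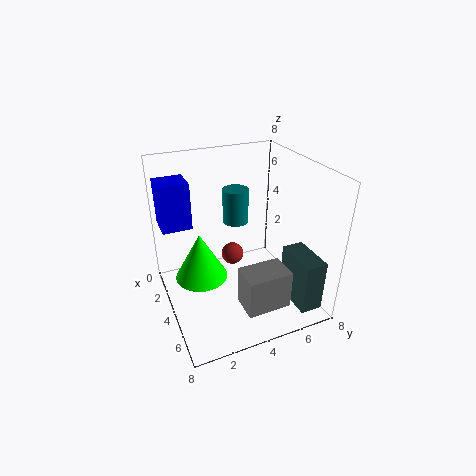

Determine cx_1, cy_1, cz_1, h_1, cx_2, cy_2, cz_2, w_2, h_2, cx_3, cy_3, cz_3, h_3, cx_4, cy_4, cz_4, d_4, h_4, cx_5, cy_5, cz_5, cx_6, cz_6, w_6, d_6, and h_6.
cx_1 = 3.25
cy_1 = 2
cz_1 = 1.5
h_1 = 2.75
cx_2 = 0.25
cy_2 = 0.25
cz_2 = 4
w_2 = 1.75
h_2 = 2.75
cx_3 = 2.5
cy_3 = 4.5
cz_3 = 4.25
h_3 = 2
cx_4 = 4.75
cy_4 = 6.5
cz_4 = 0.25
d_4 = 1.25
h_4 = 3
cx_5 = 0.75
cy_5 = 5
cz_5 = 0.75
cx_6 = 6.25
cz_6 = 1.75
w_6 = 1.5
d_6 = 2.25
h_6 = 2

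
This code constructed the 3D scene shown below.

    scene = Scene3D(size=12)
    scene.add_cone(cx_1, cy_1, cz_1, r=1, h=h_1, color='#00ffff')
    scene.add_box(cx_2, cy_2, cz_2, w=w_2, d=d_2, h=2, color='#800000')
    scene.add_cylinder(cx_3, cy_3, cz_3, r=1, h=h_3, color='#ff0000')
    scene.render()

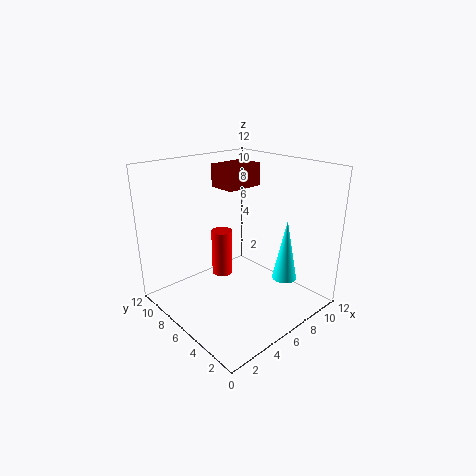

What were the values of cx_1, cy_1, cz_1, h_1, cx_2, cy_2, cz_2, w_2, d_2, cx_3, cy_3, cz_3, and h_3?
cx_1 = 8, cy_1 = 2.5, cz_1 = 3, h_1 = 5, cx_2 = 6.5, cy_2 = 7.5, cz_2 = 9.5, w_2 = 3.5, d_2 = 2.5, cx_3 = 7.5, cy_3 = 10, cz_3 = 0.5, h_3 = 4.5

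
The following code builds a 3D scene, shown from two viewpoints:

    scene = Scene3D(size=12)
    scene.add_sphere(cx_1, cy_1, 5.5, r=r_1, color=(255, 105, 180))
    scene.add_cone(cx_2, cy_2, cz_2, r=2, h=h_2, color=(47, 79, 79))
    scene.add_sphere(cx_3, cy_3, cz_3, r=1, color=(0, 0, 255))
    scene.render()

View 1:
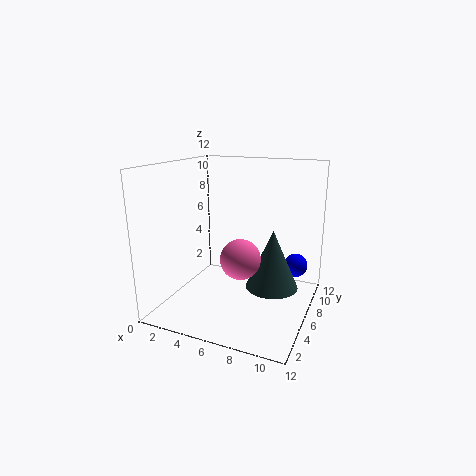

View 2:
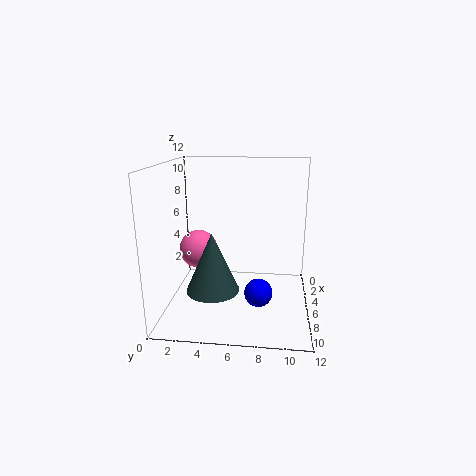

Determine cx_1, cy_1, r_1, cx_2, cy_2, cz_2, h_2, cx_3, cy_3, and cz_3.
cx_1 = 7.5; cy_1 = 3; r_1 = 1.5; cx_2 = 9.5; cy_2 = 4.5; cz_2 = 3; h_2 = 4.5; cx_3 = 10.5; cy_3 = 8; cz_3 = 3.5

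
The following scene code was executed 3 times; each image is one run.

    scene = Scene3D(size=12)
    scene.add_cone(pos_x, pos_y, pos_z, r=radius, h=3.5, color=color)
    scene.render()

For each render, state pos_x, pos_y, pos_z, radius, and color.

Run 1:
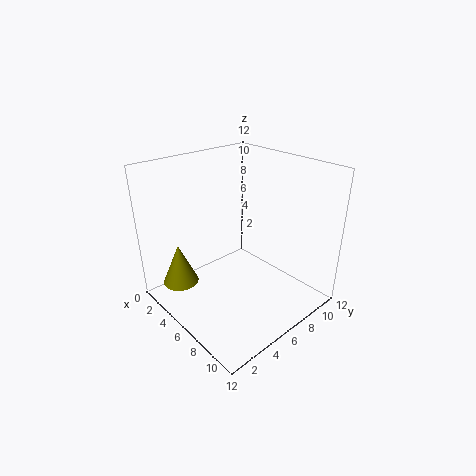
pos_x = 3, pos_y = 2, pos_z = 2, radius = 1.5, color = 'olive'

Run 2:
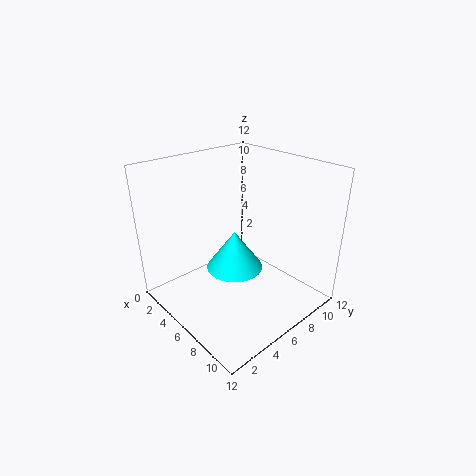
pos_x = 5, pos_y = 6.5, pos_z = 2.5, radius = 2.5, color = 'cyan'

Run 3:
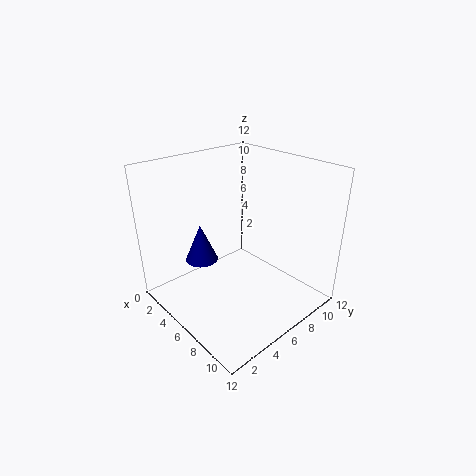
pos_x = 2, pos_y = 5, pos_z = 2.5, radius = 1.5, color = 'navy'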